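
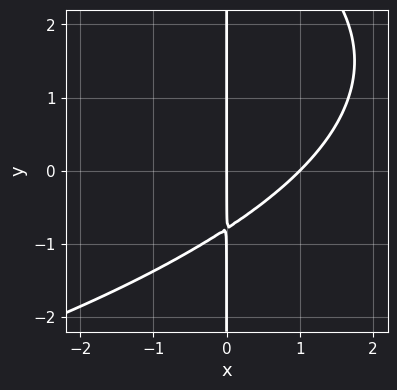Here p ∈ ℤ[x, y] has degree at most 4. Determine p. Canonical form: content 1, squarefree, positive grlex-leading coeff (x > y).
1. Degree: a generic line meets the curve in up to 3 points, so deg p = 3.
2. Against the integer gridlines: among the integer gridlines, it crosses the x-axis at x ∈ {0, 1}; every point of the y-axis in the box is on the curve.
3. The integer polynomial consistent with all of this is the stated p.

x*y^2 + 3*x^2 - 3*x*y - 3*x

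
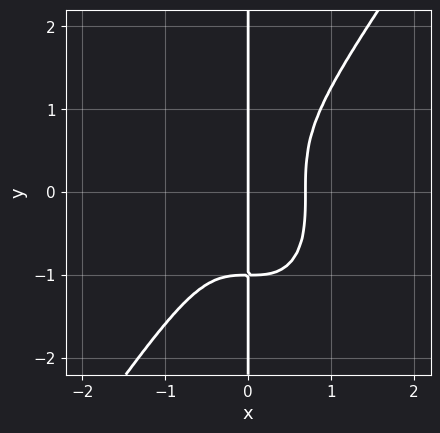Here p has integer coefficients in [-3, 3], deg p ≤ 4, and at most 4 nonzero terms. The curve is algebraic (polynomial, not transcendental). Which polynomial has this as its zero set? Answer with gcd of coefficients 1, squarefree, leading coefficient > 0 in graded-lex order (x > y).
Degree: a generic line meets the curve in up to 4 points, so deg p = 4.
Against the integer gridlines: the visible y-axis segment lies entirely on the curve; one x-axis crossing is at x = 0.
Putting this together gives p.

3*x^4 - x*y^3 - x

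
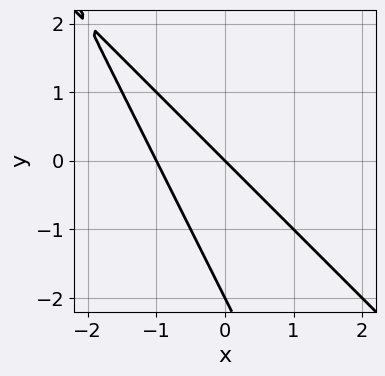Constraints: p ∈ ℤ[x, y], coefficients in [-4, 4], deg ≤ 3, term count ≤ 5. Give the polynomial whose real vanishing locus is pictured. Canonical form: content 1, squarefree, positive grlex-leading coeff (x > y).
2*x^2 + 3*x*y + y^2 + 2*x + 2*y

First, degree: the shape is more complex than any degree-1 curve, so deg p = 2.
Then, against the integer gridlines: the y-axis gridline crossings are at y ∈ {-2, 0}; the x-axis gridline crossings are at x ∈ {-1, 0}.
Finally, the integer polynomial consistent with all of this is the stated p.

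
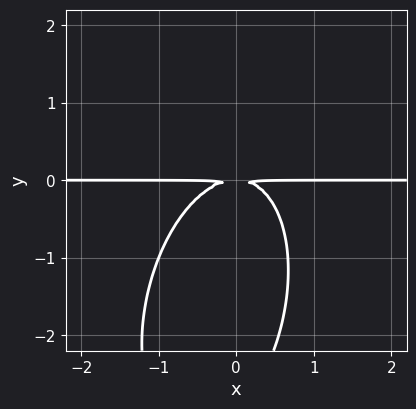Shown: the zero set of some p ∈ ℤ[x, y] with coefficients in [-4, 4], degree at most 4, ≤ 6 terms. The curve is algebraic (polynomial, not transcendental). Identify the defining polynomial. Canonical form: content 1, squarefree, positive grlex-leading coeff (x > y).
3*x^2*y - x*y^2 + y^3 + 3*y^2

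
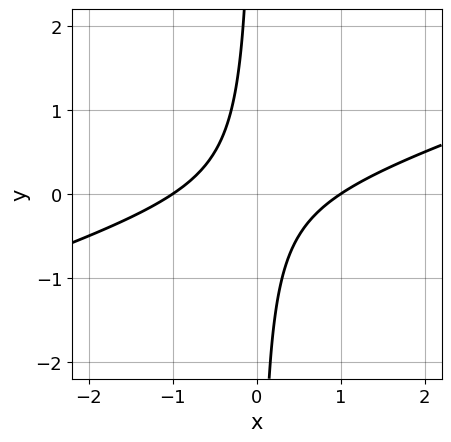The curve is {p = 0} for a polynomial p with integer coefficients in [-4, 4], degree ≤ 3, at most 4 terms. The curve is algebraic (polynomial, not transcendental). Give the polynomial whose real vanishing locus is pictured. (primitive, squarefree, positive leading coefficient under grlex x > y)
x^2 - 3*x*y - 1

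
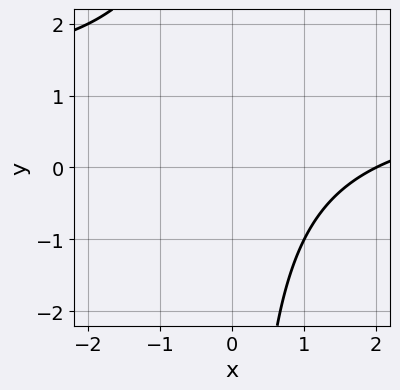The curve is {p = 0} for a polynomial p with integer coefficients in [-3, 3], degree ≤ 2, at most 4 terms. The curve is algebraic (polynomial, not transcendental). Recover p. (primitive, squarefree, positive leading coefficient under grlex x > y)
x*y - x + 2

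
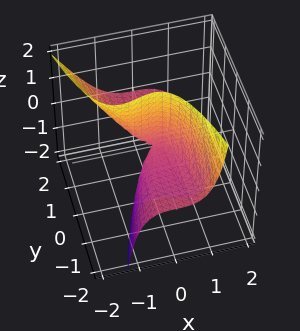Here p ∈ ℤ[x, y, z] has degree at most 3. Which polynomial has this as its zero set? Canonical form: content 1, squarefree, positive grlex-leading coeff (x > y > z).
The degree is 3 — the shape is more complex than any degree-2 surface.
Observable constraints: the visible y-axis segment lies entirely on the surface; every point of the z-axis in the box is on the surface.
Matching integer coefficients to the picture gives p.

3*x^3 + 2*x^2*z + 3*y*z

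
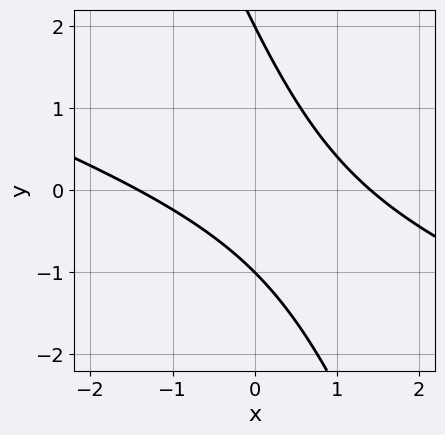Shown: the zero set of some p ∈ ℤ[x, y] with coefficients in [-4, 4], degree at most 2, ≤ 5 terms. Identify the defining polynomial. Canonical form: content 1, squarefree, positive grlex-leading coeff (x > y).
x^2 + 3*x*y + y^2 - y - 2

The degree is 2 — no degree-1 curve has this shape.
Checking where it meets the axes: among the integer gridlines, it crosses the y-axis at y ∈ {-1, 2}.
Assembling these constraints gives the stated polynomial.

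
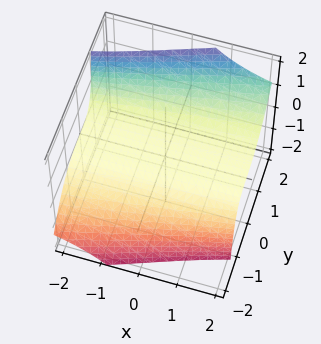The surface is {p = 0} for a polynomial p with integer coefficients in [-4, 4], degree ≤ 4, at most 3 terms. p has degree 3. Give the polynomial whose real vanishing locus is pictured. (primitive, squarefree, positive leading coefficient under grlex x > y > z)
deg p = 3. A generic line meets the surface in up to 3 points.
From the visible intercepts: every point of the x-axis in the box is on the surface; one y-axis crossing is at y = 0.
Matching integer coefficients to the picture gives p.

x*y*z - y^3 + 3*z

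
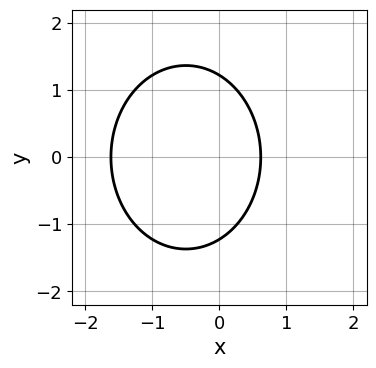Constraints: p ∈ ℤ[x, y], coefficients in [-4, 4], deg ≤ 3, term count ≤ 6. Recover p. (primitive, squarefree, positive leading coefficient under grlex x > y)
3*x^2 + 2*y^2 + 3*x - 3

(a) Degree: no degree-1 curve has this shape, so deg p = 2.
(b) Symmetries: it's symmetric under y → −y, forcing even powers of y.
(c) Together with the visible shape, these determine p as stated.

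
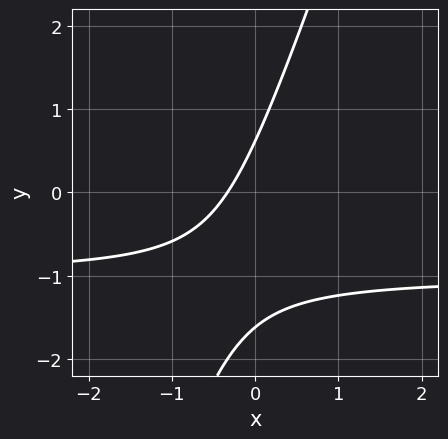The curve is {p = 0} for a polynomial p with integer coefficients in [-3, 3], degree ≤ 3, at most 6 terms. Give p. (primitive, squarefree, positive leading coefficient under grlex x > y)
3*x*y - y^2 + 3*x - y + 1

(a) deg p = 2.
(b) Putting this together gives p.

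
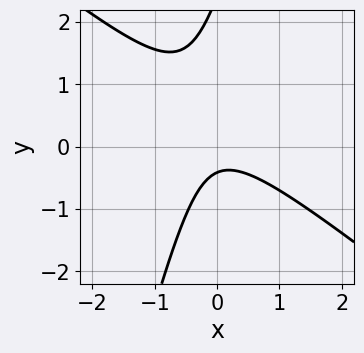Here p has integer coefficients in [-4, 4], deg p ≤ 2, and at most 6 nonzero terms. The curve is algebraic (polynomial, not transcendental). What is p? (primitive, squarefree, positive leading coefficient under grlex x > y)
(a) deg p = 2. No degree-1 curve has this shape.
(b) From the axis intercepts and sections: no x-intercept at any integer in the box.
(c) These observations pin down the coefficients.

3*x^2 + 3*x*y - y^2 + 2*y + 1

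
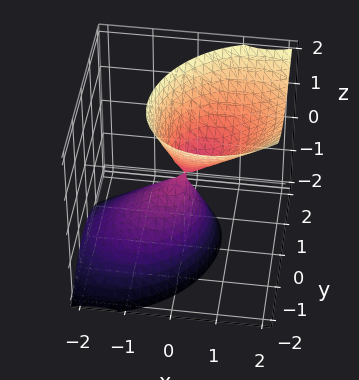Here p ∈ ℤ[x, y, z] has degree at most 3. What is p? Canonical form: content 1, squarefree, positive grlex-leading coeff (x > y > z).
2*x^2 - x*y - 2*x*z + 2*y^2 - z^2

1. deg p = 2. A generic line meets the surface in up to 2 points.
2. From the axis intercepts and sections: it meets the y-axis at y = 0 (among the integer gridlines); one x-axis crossing is at x = 0; it crosses the z-axis at the gridline z = 0.
3. Matching integer coefficients to the picture gives p.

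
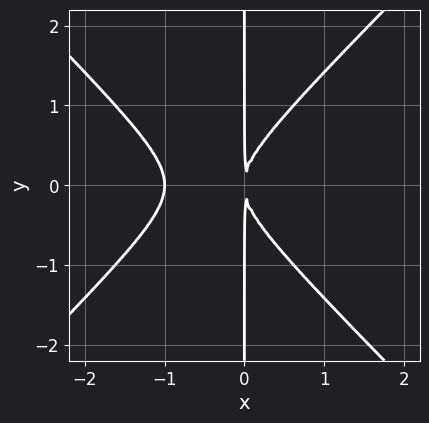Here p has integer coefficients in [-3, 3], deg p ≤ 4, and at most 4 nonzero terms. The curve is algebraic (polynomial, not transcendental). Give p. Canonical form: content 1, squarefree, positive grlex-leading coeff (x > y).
Degree: no degree-2 curve has this shape, so deg p = 3.
Symmetries: the y ↦ −y reflection is a symmetry, so y appears only in even powers.
From the axis intercepts and sections: every point of the y-axis in the box is on the curve; one x-axis crossing is at x = -1.
These observations pin down the coefficients.

x^3 - x*y^2 + x^2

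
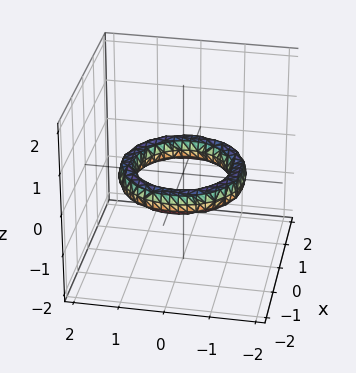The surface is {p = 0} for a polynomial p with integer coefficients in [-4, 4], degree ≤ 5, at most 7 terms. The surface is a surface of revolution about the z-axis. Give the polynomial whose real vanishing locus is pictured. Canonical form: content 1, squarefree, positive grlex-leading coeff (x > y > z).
x^4 + 2*x^2*y^2 + y^4 - 3*x^2 - 3*y^2 + 3*z^2 + 2

deg p = 4. The shape is more complex than any degree-3 surface.
Symmetries: rotational symmetry about the z-axis ⇒ p depends on x, y only through x² + y².
Against the integer gridlines: a circular section at z = 0 has radius exactly 1; the x-axis gridline crossings are at x ∈ {-1, 1}.
Together with the visible shape, these determine p as stated. Check: (0, -1, 0) on the y-axis lies on the surface, and p(0, -1, 0) = 0. ✓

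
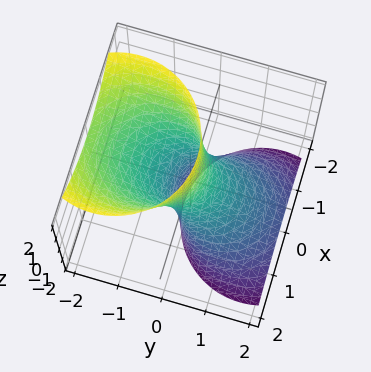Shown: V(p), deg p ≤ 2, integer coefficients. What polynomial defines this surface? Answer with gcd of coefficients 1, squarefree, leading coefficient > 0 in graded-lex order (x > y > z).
1. The degree is 2 — the shape is more complex than any degree-1 surface.
2. Against the integer gridlines: the surface avoids every integer z-axis point in the box.
3. Together with the visible shape, these determine p as stated.

2*x^2 + 2*y^2 + 3*y*z - 1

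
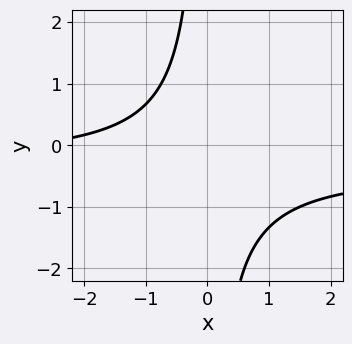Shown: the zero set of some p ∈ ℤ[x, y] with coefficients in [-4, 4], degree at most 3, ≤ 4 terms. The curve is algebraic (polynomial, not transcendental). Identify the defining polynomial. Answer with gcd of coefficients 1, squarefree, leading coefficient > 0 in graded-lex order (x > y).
3*x*y + x + 3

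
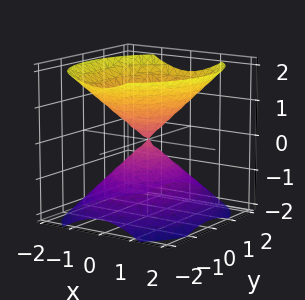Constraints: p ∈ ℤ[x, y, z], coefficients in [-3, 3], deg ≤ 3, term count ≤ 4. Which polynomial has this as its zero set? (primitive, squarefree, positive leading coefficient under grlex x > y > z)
3*x^2 + 2*y^2 - 3*z^2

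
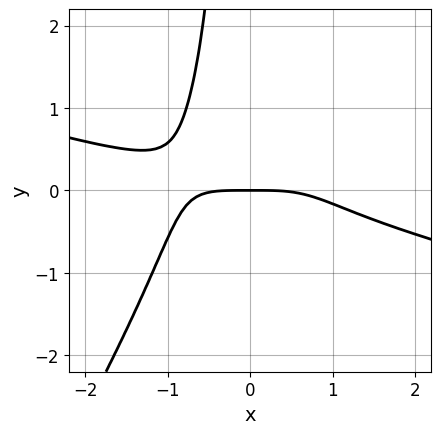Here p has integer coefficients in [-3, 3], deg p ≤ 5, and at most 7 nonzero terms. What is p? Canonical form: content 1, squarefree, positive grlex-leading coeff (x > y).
x^4 + 3*x^3*y - 2*x^2*y^2 + x*y^2 + 3*y

1. The degree is 4 — the shape is more complex than any degree-3 curve.
2. Checking where it meets the axes: it meets the y-axis at y = 0 (among the integer gridlines); it meets the x-axis at x = 0 (among the integer gridlines).
3. These observations pin down the coefficients.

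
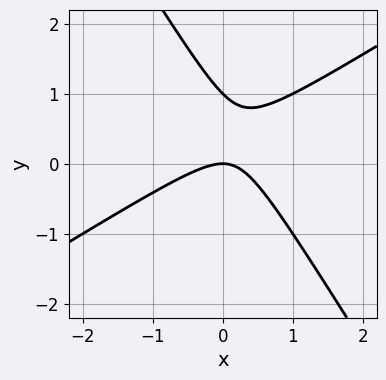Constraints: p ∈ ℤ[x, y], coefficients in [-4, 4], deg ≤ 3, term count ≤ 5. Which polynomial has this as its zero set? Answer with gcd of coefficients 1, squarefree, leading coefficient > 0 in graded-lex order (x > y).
x^2 - x*y - y^2 + y

(a) Degree: the shape is more complex than any degree-1 curve, so deg p = 2.
(b) From the visible intercepts: it crosses the x-axis at the gridline x = 0; the y-axis gridline crossings are at y ∈ {0, 1}.
(c) Matching integer coefficients to the picture gives p.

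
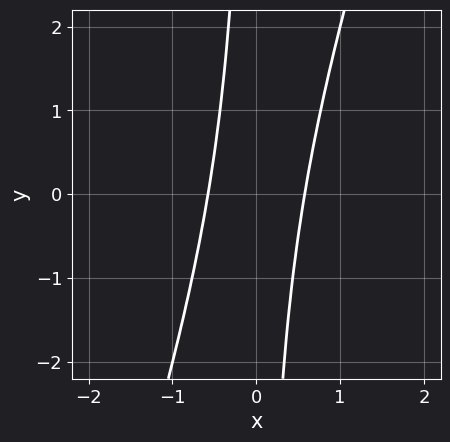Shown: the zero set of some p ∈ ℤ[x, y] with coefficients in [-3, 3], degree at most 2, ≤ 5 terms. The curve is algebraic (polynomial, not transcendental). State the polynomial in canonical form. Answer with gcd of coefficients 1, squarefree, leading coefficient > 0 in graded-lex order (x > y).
3*x^2 - x*y - 1

First, deg p = 2.
Next, from the axis intercepts and sections: it misses every integer gridline on the y-axis.
Finally, the integer polynomial consistent with all of this is the stated p.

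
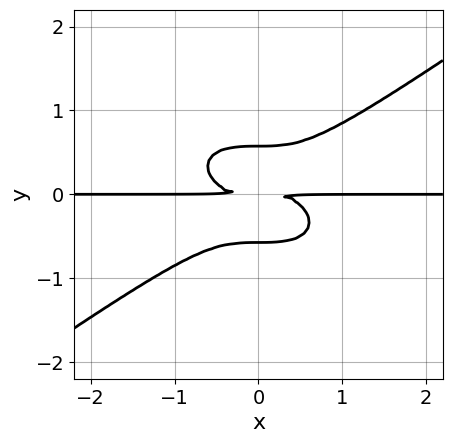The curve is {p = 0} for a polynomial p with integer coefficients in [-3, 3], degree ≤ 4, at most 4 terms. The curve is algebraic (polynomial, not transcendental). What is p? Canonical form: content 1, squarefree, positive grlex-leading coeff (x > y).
x^3*y - 3*y^4 + y^2

First, the degree is 4 — the shape is more complex than any degree-3 curve.
Then, checking where it meets the axes: every point of the x-axis in the box is on the curve.
Finally, together with the visible shape, these determine p as stated.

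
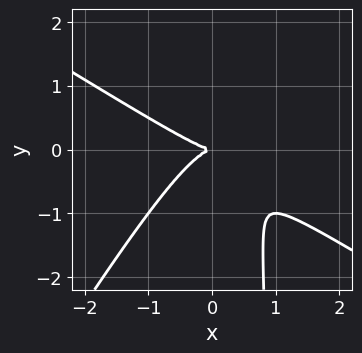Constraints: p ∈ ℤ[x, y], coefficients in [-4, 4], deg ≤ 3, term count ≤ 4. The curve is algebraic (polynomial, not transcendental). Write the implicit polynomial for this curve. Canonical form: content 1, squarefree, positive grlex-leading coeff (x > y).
First, the degree is 3 — the shape is more complex than any degree-2 curve.
Then, observable constraints: it crosses the x-axis at the gridline x = 0; it meets the y-axis at y = 0 (among the integer gridlines).
Finally, these observations pin down the coefficients.

x^3 + x^2*y - x*y^2 + y^2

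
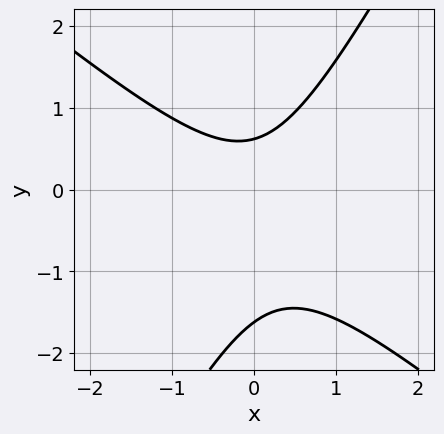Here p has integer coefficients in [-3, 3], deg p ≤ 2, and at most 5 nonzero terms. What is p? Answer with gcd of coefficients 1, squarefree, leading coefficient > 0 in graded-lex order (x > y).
(a) The degree is 2 — no degree-1 curve has this shape.
(b) Against the integer gridlines: it misses every integer gridline on the x-axis.
(c) The integer polynomial consistent with all of this is the stated p.

3*x^2 + 2*x*y - 2*y^2 - 2*y + 2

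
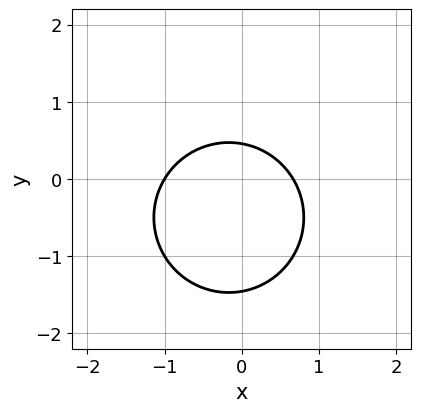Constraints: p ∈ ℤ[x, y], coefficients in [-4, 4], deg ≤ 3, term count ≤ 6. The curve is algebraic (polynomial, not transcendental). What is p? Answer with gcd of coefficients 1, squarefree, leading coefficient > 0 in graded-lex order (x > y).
Degree: no degree-1 curve has this shape, so deg p = 2.
From the visible intercepts: one x-axis crossing is at x = -1.
Fitting integer coefficients to these (and the overall shape) gives p.

3*x^2 + 3*y^2 + x + 3*y - 2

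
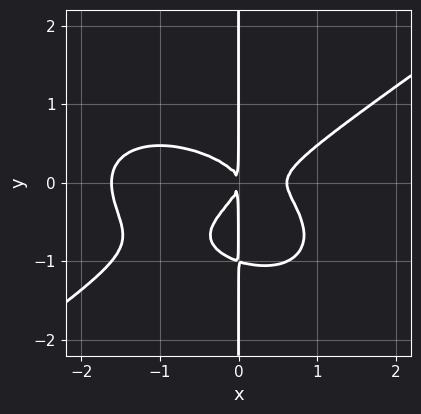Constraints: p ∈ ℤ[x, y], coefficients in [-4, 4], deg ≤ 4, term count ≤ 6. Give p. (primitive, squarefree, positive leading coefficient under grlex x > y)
x^4 - 3*x*y^3 + x^3 - 3*x*y^2 - x^2

(a) Degree: the shape is more complex than any degree-3 curve, so deg p = 4.
(b) From the visible intercepts: the visible y-axis segment lies entirely on the curve.
(c) Fitting integer coefficients to these (and the overall shape) gives p.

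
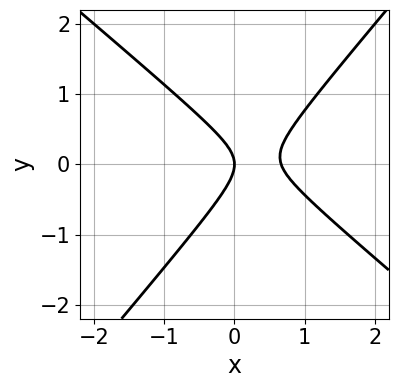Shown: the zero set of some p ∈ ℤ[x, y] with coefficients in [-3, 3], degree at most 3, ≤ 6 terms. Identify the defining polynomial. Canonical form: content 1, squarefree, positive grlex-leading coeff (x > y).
1. The degree is 2 — no degree-1 curve has this shape.
2. Observable constraints: one y-axis crossing is at y = 0; it crosses the x-axis at the gridline x = 0.
3. Putting this together gives p.

3*x^2 + x*y - 3*y^2 - 2*x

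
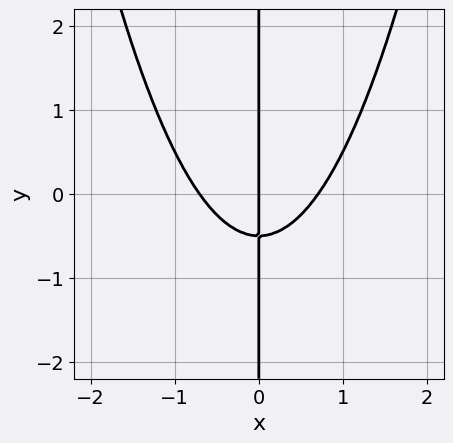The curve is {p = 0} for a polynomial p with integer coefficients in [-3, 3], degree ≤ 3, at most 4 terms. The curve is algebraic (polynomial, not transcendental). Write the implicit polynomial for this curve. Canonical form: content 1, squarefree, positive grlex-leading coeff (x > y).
The degree is 3 — no degree-2 curve has this shape.
Observable constraints: every point of the y-axis in the box is on the curve; it meets the x-axis at x = 0 (among the integer gridlines).
These observations pin down the coefficients.

2*x^3 - 2*x*y - x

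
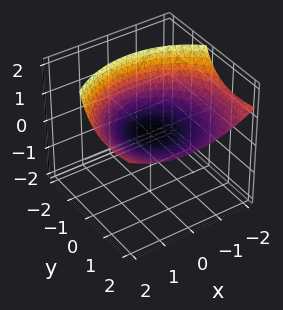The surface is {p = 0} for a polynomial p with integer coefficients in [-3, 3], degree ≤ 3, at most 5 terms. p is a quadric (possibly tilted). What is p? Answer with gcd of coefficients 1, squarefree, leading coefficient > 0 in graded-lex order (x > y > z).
(a) Degree: a generic line meets the surface in up to 2 points, so deg p = 2.
(b) Against the integer gridlines: it meets the z-axis at z = 0 (among the integer gridlines); one x-axis crossing is at x = 0.
(c) Together with the visible shape, these determine p as stated.

x^2 + y^2 - 2*y*z - 3*z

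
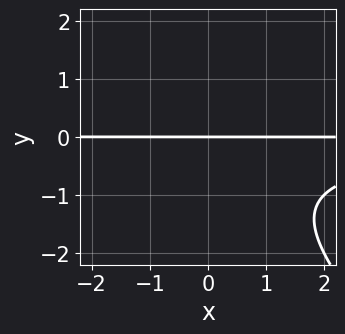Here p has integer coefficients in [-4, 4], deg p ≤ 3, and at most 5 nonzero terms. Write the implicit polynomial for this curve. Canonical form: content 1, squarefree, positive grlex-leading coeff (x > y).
x*y^2 + y^3 + y^2 + 2*y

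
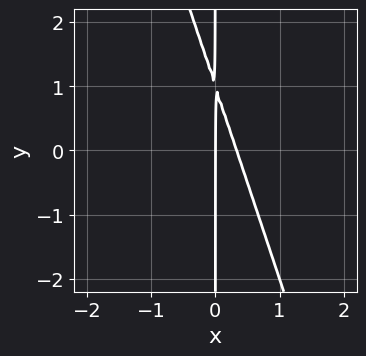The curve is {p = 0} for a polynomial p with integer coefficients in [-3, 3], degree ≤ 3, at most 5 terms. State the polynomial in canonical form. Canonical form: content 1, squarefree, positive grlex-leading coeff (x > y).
3*x^2 + x*y - x

The degree is 2 — the shape is more complex than any degree-1 curve.
Reading off the gridlines: one x-axis crossing is at x = 0; every point of the y-axis in the box is on the curve.
Putting this together gives p.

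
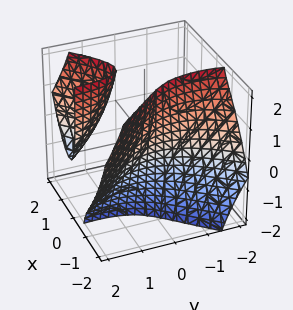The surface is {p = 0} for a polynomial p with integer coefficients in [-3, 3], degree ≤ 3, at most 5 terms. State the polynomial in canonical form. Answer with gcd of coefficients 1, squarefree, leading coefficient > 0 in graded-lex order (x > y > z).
(a) I count 3 distinct pieces. Treating them together as one polynomial.
(b) deg p = 3. A generic line meets the surface in up to 3 points.
(c) Checking where it meets the axes: no z-intercept at any integer in the box; the surface avoids every integer y-axis point in the box.
(d) The integer polynomial consistent with all of this is the stated p.

3*x^3 - 2*x*y^2 - 3*x*y*z + 2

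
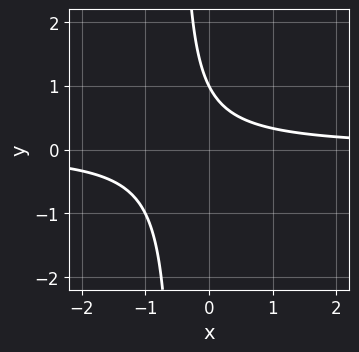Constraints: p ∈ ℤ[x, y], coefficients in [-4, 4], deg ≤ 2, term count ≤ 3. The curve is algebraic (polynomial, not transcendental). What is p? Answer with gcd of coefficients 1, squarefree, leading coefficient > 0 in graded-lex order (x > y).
2*x*y + y - 1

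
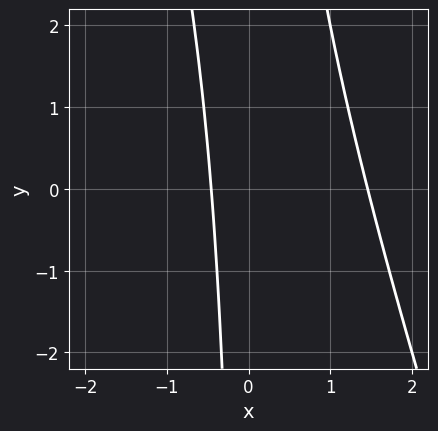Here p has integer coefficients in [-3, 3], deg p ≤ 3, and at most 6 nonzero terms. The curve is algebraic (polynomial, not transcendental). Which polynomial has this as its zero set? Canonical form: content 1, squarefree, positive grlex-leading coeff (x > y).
First, the degree is 2 — no degree-1 curve has this shape.
Then, against the integer gridlines: the curve avoids every integer y-axis point in the box.
Finally, the integer polynomial consistent with all of this is the stated p.

3*x^2 + x*y - 3*x - 2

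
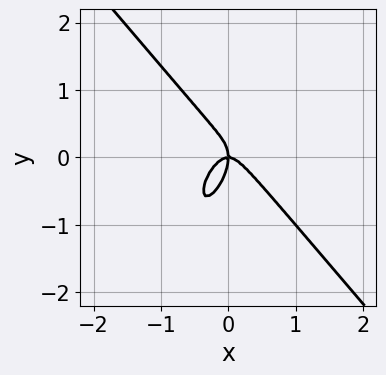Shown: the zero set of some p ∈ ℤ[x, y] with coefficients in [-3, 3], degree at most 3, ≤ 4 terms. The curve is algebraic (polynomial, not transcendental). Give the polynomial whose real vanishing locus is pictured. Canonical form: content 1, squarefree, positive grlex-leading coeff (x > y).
3*x^3 - x*y^2 + y^3 + x*y

(a) Degree: the shape is more complex than any degree-2 curve, so deg p = 3.
(b) From the axis intercepts and sections: it crosses the y-axis at the gridline y = 0; one x-axis crossing is at x = 0.
(c) Putting this together gives p.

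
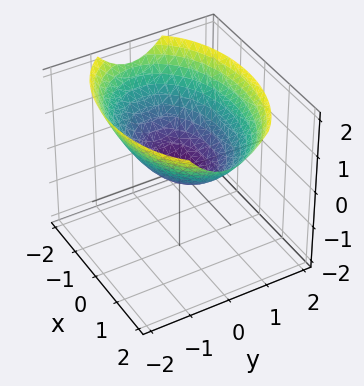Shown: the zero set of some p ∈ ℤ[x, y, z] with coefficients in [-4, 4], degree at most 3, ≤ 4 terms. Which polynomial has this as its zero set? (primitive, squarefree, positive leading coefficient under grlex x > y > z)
x^2 + 2*y^2 - 3*z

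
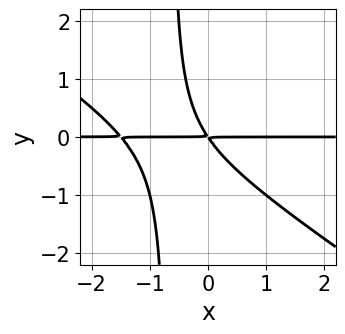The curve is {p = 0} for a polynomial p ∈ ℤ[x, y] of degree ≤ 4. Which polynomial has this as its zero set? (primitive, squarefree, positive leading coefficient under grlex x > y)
2*x^2*y + 3*x*y^2 + 3*x*y + 2*y^2

The degree is 3 — a generic line meets the curve in up to 3 points.
Reading off the gridlines: every point of the x-axis in the box is on the curve.
Solving for integer coefficients yields p as stated.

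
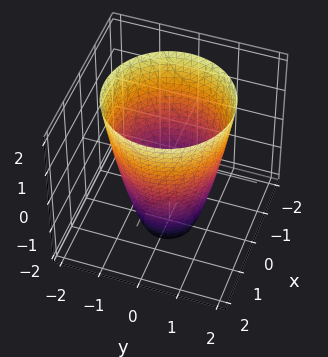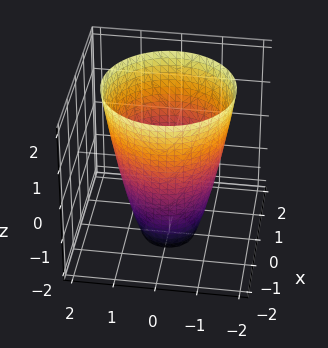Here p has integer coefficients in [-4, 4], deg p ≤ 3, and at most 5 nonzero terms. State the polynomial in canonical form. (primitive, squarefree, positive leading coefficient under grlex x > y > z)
2*x^2 + 2*y^2 - z - 3

The degree is 2 — a generic line meets the surface in up to 2 points.
Symmetries: every cross-section ⟂ z is a circle, so x, y appear only via x² + y².
Reading off the gridlines: the surface avoids every integer z-axis point in the box; a circular section at z = 2 has radius between 1 and 2.
The integer polynomial consistent with all of this is the stated p.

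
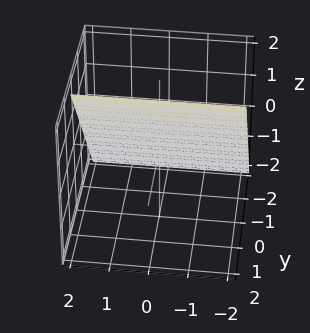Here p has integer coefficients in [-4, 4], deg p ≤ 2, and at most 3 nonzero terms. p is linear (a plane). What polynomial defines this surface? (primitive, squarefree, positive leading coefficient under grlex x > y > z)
1. Degree: every cross-section is a straight line — this is a plane, so deg p = 1.
2. Against the integer gridlines: it misses every integer gridline on the x-axis; one z-axis crossing is at z = 1.
3. These observations pin down the coefficients.

3*y - 2*z + 2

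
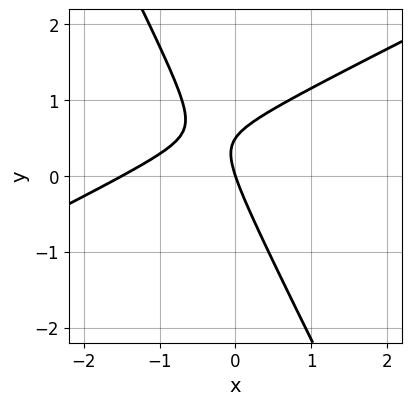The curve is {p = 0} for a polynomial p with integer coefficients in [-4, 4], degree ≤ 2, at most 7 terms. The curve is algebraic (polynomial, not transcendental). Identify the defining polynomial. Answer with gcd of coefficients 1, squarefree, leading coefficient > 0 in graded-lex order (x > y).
2*x^2 - 3*x*y - 2*y^2 + 3*x + y

deg p = 2. No degree-1 curve has this shape.
Checking where it meets the axes: one y-axis crossing is at y = 0; one x-axis crossing is at x = 0.
Solving for integer coefficients yields p as stated.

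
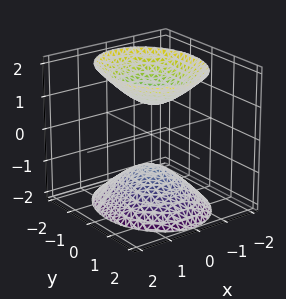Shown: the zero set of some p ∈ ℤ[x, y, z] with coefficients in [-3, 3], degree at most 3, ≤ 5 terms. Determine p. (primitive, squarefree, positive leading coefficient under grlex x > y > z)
The picture has 2 separate pieces. They look like related sheets of one shape, so recover p as a whole.
The degree is 2 — two sheets facing apart; a quadric.
Symmetries: mirror symmetry x ↦ −x ⇒ only even powers of x; the z ↦ −z reflection is a symmetry, so z appears only in even powers; the y ↦ −y reflection is a symmetry, so y appears only in even powers.
From the visible intercepts: among the integer gridlines, it crosses the z-axis at z ∈ {-1, 1}; it misses every integer gridline on the x-axis; it misses every integer gridline on the y-axis.
Solving for integer coefficients yields p as stated.

3*x^2 + 2*y^2 - 2*z^2 + 2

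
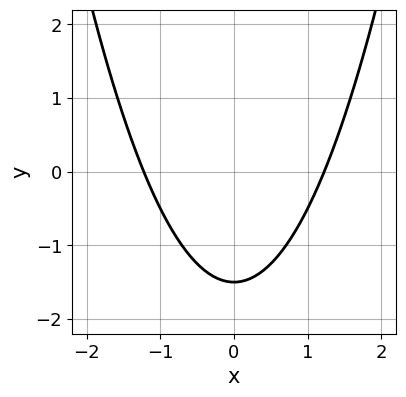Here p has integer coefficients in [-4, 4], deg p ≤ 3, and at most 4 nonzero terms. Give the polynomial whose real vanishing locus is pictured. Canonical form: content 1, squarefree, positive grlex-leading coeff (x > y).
2*x^2 - 2*y - 3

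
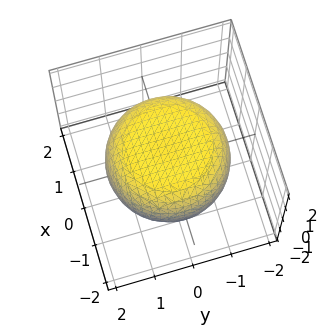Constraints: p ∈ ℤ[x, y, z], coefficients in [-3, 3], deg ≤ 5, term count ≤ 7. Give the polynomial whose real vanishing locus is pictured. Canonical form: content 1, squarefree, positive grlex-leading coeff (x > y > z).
Degree: a generic line meets the surface in up to 4 points, so deg p = 4.
Symmetries: the z-axis is an axis of rotation, so x and y enter only as x² + y².
Reading off the gridlines: the z-axis gridline crossings are at z ∈ {-1, 1}; a circular section at z = 1 has radius exactly 1.
These observations pin down the coefficients.

x^4 + 2*x^2*y^2 + y^4 - x^2 - y^2 + 3*z^2 - 3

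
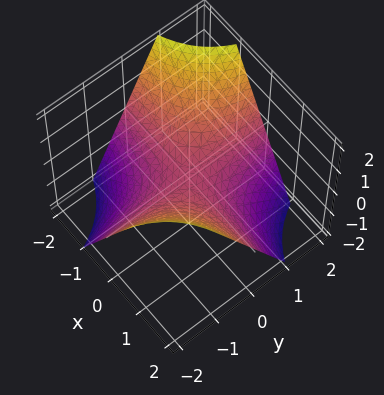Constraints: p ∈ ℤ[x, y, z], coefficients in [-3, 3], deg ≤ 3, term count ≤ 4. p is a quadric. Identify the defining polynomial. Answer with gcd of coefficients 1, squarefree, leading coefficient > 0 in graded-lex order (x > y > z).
x*y + z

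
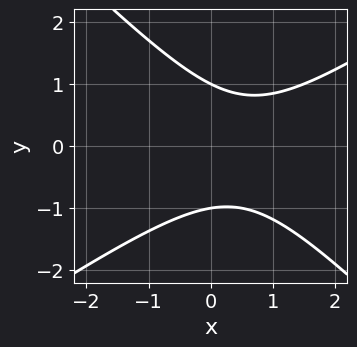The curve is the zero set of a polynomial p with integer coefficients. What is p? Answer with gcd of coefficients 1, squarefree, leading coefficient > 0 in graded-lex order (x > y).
2*x^2 - x*y - 3*y^2 - 2*x + 3

1. deg p = 2.
2. From the visible intercepts: the y-axis gridline crossings are at y ∈ {-1, 1}; the curve avoids every integer x-axis point in the box.
3. Together with the visible shape, these determine p as stated.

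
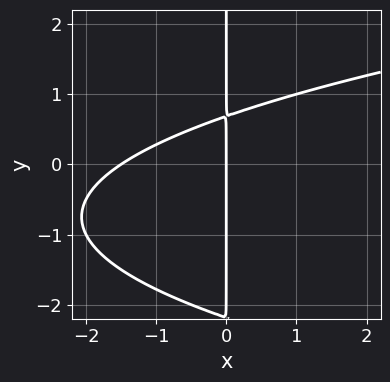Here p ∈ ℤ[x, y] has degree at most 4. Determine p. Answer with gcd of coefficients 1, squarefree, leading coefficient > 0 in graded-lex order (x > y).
2*x*y^2 - 2*x^2 + 3*x*y - 3*x

1. The degree is 3 — a generic line meets the curve in up to 3 points.
2. Observable constraints: the visible y-axis segment lies entirely on the curve; it crosses the x-axis at the gridline x = 0.
3. The integer polynomial consistent with all of this is the stated p.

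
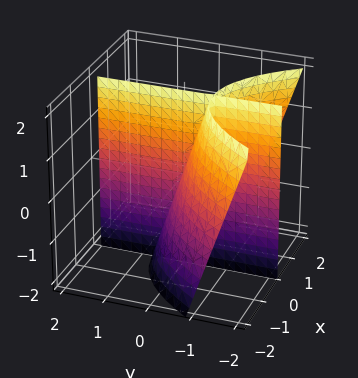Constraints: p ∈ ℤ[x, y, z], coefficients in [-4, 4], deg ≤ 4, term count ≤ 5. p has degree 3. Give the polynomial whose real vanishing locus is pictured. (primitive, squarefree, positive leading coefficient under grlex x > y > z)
I count 2 distinct pieces. They look like related sheets of one shape, so recover p as a whole.
Degree: the shape is more complex than any degree-2 surface, so deg p = 3.
From the visible intercepts: every point of the y-axis in the box is on the surface; the visible z-axis segment lies entirely on the surface; it crosses the x-axis at the gridline x = 0.
Solving for integer coefficients yields p as stated.

x^3 + 3*x*y + x*z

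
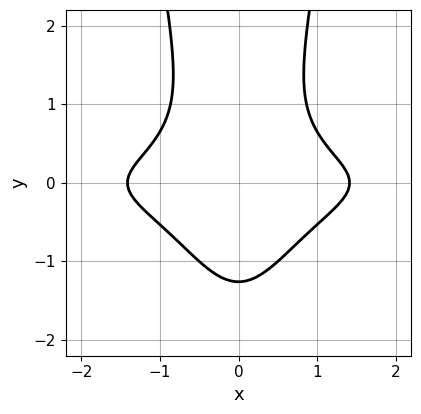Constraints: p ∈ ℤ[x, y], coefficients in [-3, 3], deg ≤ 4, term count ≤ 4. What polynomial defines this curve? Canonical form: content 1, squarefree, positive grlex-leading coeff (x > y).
(a) deg p = 4.
(b) Symmetries: it's symmetric under x → −x, forcing even powers of x.
(c) Fitting integer coefficients to these (and the overall shape) gives p.

3*x^2*y^2 - y^3 + x^2 - 2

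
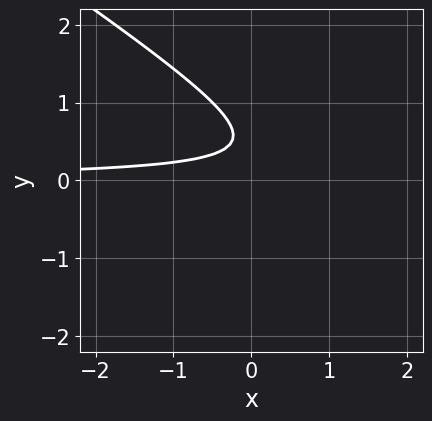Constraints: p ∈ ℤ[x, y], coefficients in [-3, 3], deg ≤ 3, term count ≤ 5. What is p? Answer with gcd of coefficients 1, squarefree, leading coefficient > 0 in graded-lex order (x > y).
2*x*y + 3*y^2 - 3*y + 1

1. Degree: no degree-1 curve has this shape, so deg p = 2.
2. Checking where it meets the axes: it misses every integer gridline on the y-axis; the curve avoids every integer x-axis point in the box.
3. Solving for integer coefficients yields p as stated.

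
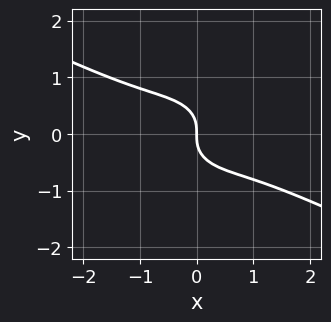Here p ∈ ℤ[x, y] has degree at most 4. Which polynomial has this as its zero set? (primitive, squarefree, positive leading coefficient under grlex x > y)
x^3 + 2*x^2*y + x*y^2 + 2*y^3 + x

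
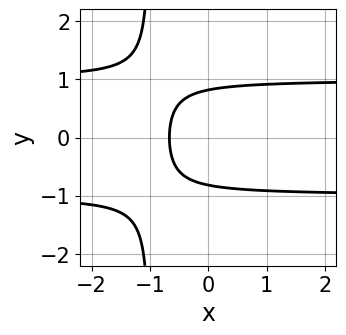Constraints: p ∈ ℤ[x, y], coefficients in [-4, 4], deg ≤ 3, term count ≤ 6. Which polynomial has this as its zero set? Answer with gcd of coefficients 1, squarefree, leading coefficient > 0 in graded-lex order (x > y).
First, degree: a generic line meets the curve in up to 3 points, so deg p = 3.
Then, symmetries: the y ↦ −y reflection is a symmetry, so y appears only in even powers.
Finally, putting this together gives p.

3*x*y^2 + 3*y^2 - 3*x - 2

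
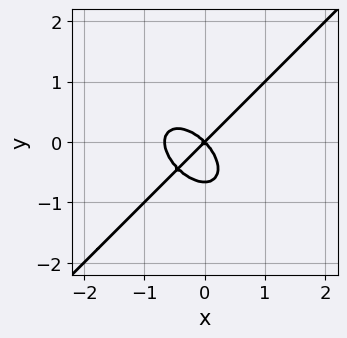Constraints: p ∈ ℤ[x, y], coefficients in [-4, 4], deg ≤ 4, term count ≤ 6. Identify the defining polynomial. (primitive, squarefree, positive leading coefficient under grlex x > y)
3*x^3 - 3*y^3 + 2*x^2 - 2*y^2

First, deg p = 3. No degree-2 curve has this shape.
Then, checking where it meets the axes: it crosses the x-axis at the gridline x = 0; it crosses the y-axis at the gridline y = 0.
Finally, matching integer coefficients to the picture gives p.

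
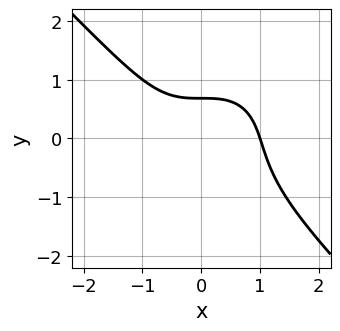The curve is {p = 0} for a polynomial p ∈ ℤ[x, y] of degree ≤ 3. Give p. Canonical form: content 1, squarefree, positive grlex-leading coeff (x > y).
x^3 + y^3 + y - 1

1. The degree is 3 — no degree-2 curve has this shape.
2. Reading off the gridlines: one x-axis crossing is at x = 1.
3. Fitting integer coefficients to these (and the overall shape) gives p.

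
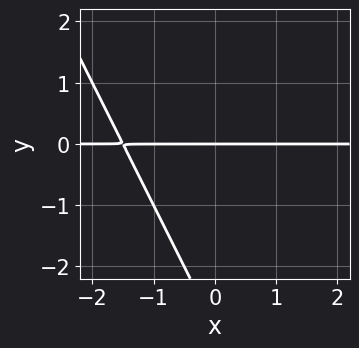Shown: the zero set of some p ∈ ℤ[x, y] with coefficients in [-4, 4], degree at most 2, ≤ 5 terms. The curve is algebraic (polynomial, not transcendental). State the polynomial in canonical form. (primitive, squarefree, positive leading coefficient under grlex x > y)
(a) deg p = 2. A generic line meets the curve in up to 2 points.
(b) From the axis intercepts and sections: every point of the x-axis in the box is on the curve; it crosses the y-axis at the gridline y = 0.
(c) Together with the visible shape, these determine p as stated.

2*x*y + y^2 + 3*y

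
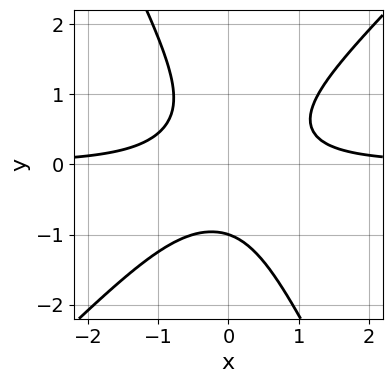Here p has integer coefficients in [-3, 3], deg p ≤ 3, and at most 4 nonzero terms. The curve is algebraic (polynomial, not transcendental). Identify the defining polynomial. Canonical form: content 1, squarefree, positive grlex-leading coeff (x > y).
2*x^2*y - x*y^2 - y^3 - 1

First, deg p = 3.
Next, checking where it meets the axes: the curve avoids every integer x-axis point in the box; it meets the y-axis at y = -1 (among the integer gridlines).
Finally, matching integer coefficients to the picture gives p.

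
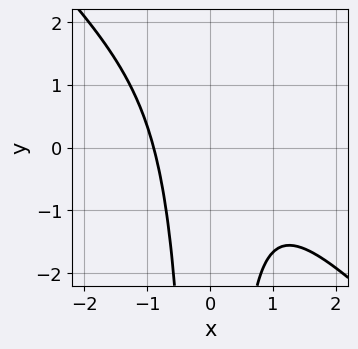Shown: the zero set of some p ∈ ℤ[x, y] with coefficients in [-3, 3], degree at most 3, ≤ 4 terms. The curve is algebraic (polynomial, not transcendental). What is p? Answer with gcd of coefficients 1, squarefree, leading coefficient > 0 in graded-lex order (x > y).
3*x^3 + 3*x^2*y - x^2 + 3

(a) deg p = 3. A generic line meets the curve in up to 3 points.
(b) Observable constraints: it misses every integer gridline on the y-axis.
(c) These observations pin down the coefficients.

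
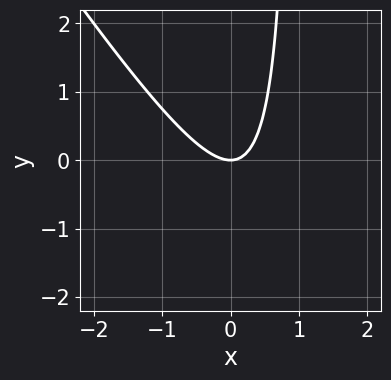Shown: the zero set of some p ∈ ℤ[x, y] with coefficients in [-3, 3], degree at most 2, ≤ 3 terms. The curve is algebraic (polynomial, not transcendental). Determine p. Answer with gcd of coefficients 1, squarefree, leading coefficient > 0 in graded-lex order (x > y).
1. The degree is 2 — no degree-1 curve has this shape.
2. From the visible intercepts: one y-axis crossing is at y = 0; one x-axis crossing is at x = 0.
3. Matching integer coefficients to the picture gives p.

3*x^2 + 2*x*y - 2*y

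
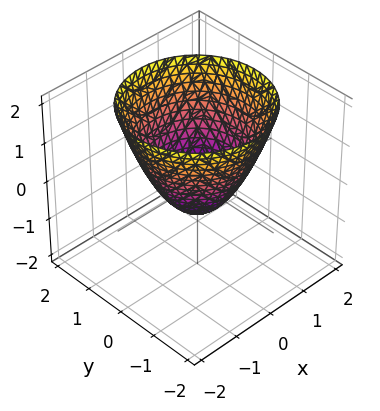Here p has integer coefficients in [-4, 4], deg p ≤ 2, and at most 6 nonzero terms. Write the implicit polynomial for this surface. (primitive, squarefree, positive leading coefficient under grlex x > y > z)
3*x^2 + 3*y^2 - 3*z - 2

Degree: a generic line meets the surface in up to 2 points, so deg p = 2.
Symmetries: rotational symmetry about the z-axis ⇒ p depends on x, y only through x² + y².
Observable constraints: a circular section at z = 0 has radius between 0 and 1.
The integer polynomial consistent with all of this is the stated p.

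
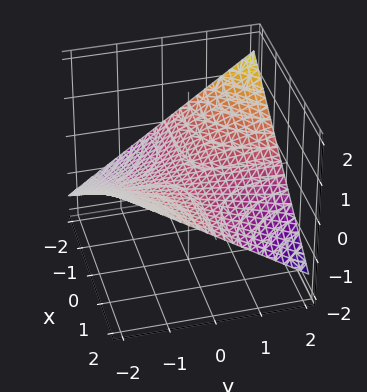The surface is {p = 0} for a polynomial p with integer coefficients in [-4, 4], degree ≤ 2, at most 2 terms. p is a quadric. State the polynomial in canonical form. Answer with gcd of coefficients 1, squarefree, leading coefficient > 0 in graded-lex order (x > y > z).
x*y + 3*z

First, deg p = 2.
Then, reading off the gridlines: the visible y-axis segment lies entirely on the surface; it meets the z-axis at z = 0 (among the integer gridlines).
Finally, assembling these constraints gives the stated polynomial.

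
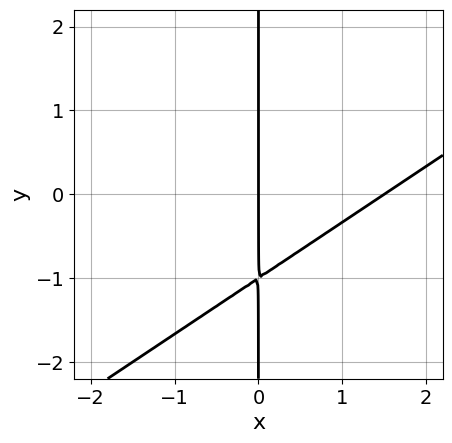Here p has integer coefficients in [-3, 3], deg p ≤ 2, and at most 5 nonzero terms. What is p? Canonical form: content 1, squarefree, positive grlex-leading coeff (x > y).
1. Degree: the shape is more complex than any degree-1 curve, so deg p = 2.
2. Checking where it meets the axes: the visible y-axis segment lies entirely on the curve; one x-axis crossing is at x = 0.
3. Together with the visible shape, these determine p as stated.

2*x^2 - 3*x*y - 3*x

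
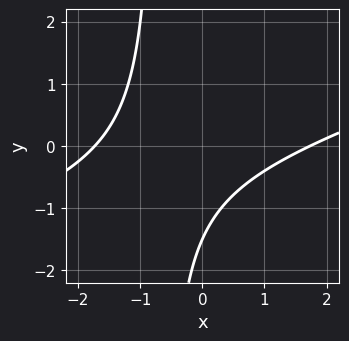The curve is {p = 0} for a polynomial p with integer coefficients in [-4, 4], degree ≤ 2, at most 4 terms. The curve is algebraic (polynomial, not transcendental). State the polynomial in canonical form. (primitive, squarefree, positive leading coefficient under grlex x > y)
x^2 - 3*x*y - 2*y - 3

1. Degree: no degree-1 curve has this shape, so deg p = 2.
2. The integer polynomial consistent with all of this is the stated p.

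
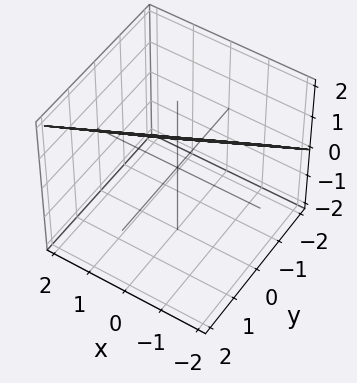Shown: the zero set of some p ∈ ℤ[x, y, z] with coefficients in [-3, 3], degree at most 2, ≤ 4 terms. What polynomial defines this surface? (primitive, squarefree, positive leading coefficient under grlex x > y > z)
First, the degree is 1 — the surface is flat (a plane).
Then, from the visible intercepts: it crosses the z-axis at the gridline z = 1; it meets the x-axis at x = 2 (among the integer gridlines); it crosses the y-axis at the gridline y = -1.
Finally, putting this together gives p.

x - 2*y + 2*z - 2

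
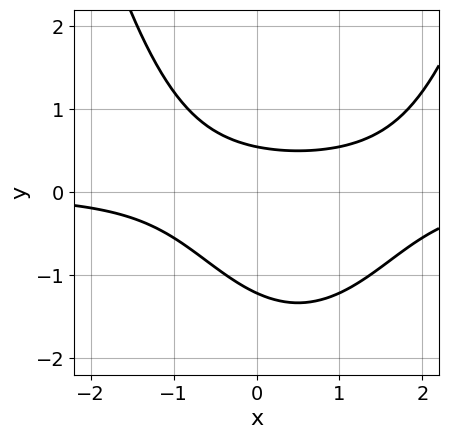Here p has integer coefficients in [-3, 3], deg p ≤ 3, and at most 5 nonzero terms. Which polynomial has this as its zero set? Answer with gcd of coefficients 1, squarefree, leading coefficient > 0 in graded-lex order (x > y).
First, deg p = 3.
Next, reading off the gridlines: no x-intercept at any integer in the box.
Finally, assembling these constraints gives the stated polynomial.

2*x^2*y - 2*x*y - 3*y^2 - 2*y + 2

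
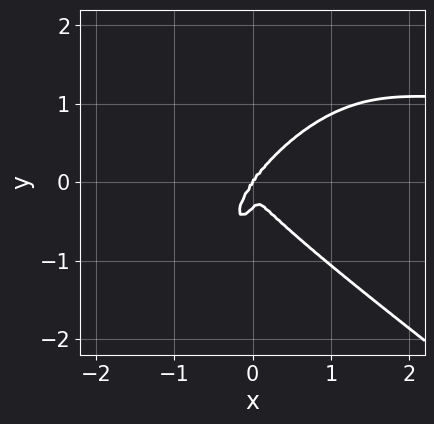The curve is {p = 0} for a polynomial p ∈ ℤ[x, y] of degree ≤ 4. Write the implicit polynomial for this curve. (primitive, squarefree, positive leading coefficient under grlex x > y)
First, the degree is 4 — a generic line meets the curve in up to 4 points.
Then, observable constraints: one y-axis crossing is at y = 0; it crosses the x-axis at the gridline x = 0.
Finally, the integer polynomial consistent with all of this is the stated p.

3*x^3*y - 3*x*y^3 + 3*y^4 - 3*x^3 + y^3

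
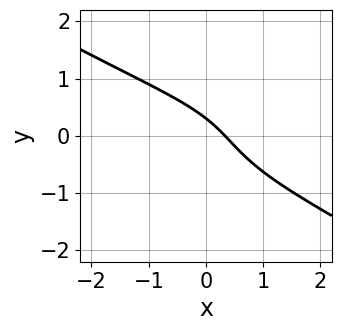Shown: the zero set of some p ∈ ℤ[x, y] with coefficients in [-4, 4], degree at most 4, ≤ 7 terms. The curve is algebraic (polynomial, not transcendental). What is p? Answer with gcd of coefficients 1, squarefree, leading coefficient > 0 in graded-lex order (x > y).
1. deg p = 3. The shape is more complex than any degree-2 curve.
2. The integer polynomial consistent with all of this is the stated p.

x^2*y - 3*y^3 - 3*x - 3*y + 1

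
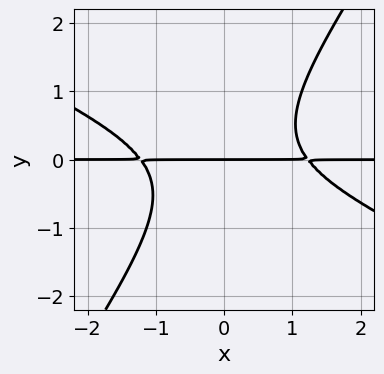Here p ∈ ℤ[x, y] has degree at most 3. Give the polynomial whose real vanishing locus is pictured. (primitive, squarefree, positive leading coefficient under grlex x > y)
(a) Degree: the shape is more complex than any degree-2 curve, so deg p = 3.
(b) From the visible intercepts: it meets the y-axis at y = 0 (among the integer gridlines); the visible x-axis segment lies entirely on the curve.
(c) Fitting integer coefficients to these (and the overall shape) gives p.

2*x^2*y + 3*x*y^2 - 3*y^3 - 3*y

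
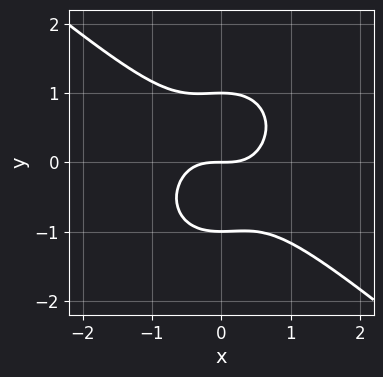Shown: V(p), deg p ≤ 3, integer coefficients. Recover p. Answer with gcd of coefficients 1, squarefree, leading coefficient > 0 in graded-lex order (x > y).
First, degree: a generic line meets the curve in up to 3 points, so deg p = 3.
Next, from the axis intercepts and sections: it meets the x-axis at x = 0 (among the integer gridlines); among the integer gridlines, it crosses the y-axis at y ∈ {-1, 0, 1}.
Finally, assembling these constraints gives the stated polynomial.

2*x^3 + x^2*y + 2*y^3 - 2*y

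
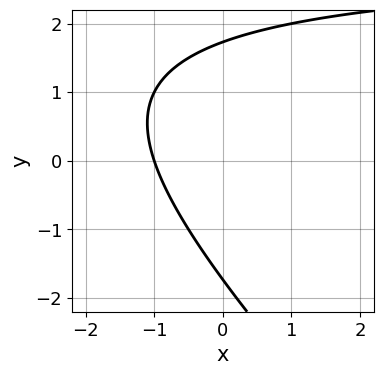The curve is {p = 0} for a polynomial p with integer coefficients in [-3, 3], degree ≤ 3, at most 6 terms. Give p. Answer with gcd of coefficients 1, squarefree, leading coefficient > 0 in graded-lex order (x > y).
First, the degree is 2 — a generic line meets the curve in up to 2 points.
Next, observable constraints: one x-axis crossing is at x = -1.
Finally, these observations pin down the coefficients.

x*y + y^2 - 3*x - 3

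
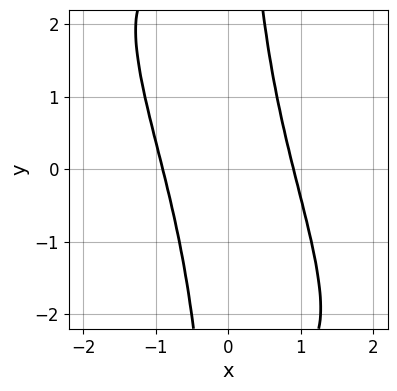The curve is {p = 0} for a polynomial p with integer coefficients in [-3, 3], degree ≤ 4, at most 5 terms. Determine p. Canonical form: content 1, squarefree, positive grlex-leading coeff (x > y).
3*x^4 + 3*x^3*y + x^2*y^2 - 2

1. deg p = 4.
2. Checking where it meets the axes: it misses every integer gridline on the y-axis.
3. Putting this together gives p.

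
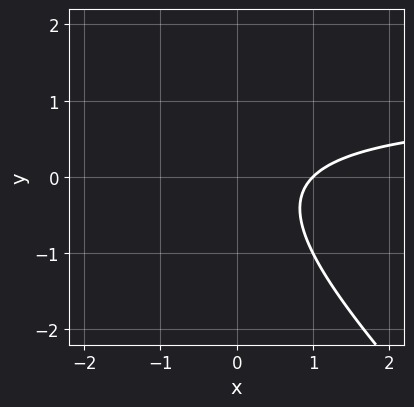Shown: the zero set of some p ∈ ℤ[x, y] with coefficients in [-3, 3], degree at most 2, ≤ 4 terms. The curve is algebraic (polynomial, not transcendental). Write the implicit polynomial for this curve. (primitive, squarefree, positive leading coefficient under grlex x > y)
(a) The degree is 2 — the shape is more complex than any degree-1 curve.
(b) Against the integer gridlines: it crosses the x-axis at the gridline x = 1; it misses every integer gridline on the y-axis.
(c) The integer polynomial consistent with all of this is the stated p.

x*y + y^2 - x + 1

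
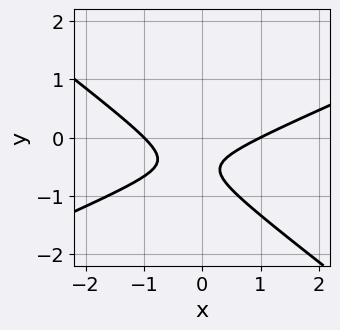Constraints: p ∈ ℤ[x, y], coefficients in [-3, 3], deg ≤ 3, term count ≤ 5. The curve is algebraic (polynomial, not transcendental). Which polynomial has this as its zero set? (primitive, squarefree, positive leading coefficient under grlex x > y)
(a) deg p = 2. The shape is more complex than any degree-1 curve.
(b) Reading off the gridlines: it misses every integer gridline on the y-axis; among the integer gridlines, it crosses the x-axis at x ∈ {-1, 1}.
(c) Together with the visible shape, these determine p as stated.

x^2 - x*y - 3*y^2 - 3*y - 1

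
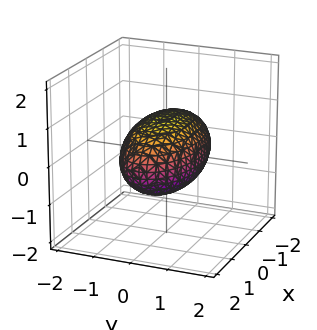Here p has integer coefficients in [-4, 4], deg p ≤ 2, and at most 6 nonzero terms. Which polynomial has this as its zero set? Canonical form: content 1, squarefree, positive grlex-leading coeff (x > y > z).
1. The degree is 2 — a closed, bounded, convex surface; a quadric.
2. Symmetries: it's symmetric under y → −y, forcing even powers of y; the x ↦ −x reflection is a symmetry, so x appears only in even powers; the z ↦ −z reflection is a symmetry, so z appears only in even powers.
3. Reading off the gridlines: among the integer gridlines, it crosses the z-axis at z ∈ {-1, 1}; the y-axis gridline crossings are at y ∈ {-1, 1}.
4. Fitting integer coefficients to these (and the overall shape) gives p.

x^2 + 3*y^2 + 3*z^2 - 3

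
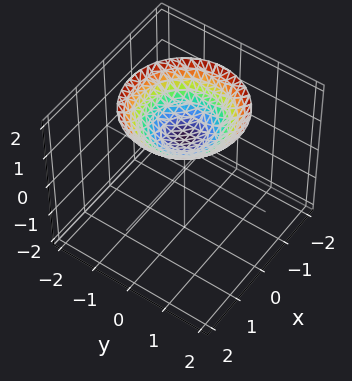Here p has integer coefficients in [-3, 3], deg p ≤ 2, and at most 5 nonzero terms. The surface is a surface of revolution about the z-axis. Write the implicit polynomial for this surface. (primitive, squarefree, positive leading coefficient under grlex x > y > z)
Degree: no degree-1 surface has this shape, so deg p = 2.
Symmetries: the z-axis is an axis of rotation, so x and y enter only as x² + y².
From the visible intercepts: it meets the z-axis at z = 1 (among the integer gridlines); the surface avoids every integer y-axis point in the box.
Fitting integer coefficients to these (and the overall shape) gives p.

x^2 + y^2 - 2*z + 2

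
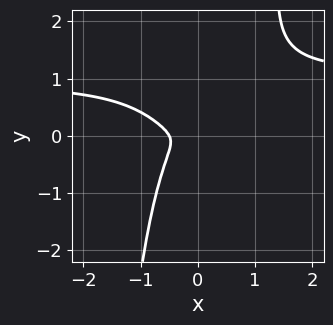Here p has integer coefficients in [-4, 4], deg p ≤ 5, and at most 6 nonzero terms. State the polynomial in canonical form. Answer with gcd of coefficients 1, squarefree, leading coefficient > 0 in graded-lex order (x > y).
The degree is 4 — a generic line meets the curve in up to 4 points.
Solving for integer coefficients yields p as stated.

2*x^3*y - 2*x^3 - x^2 - y^2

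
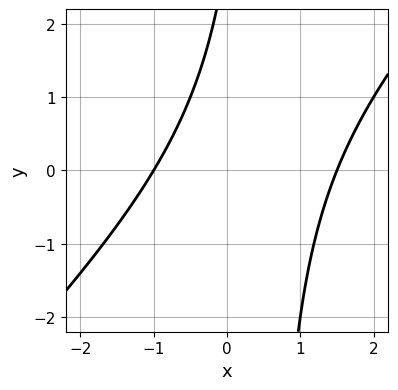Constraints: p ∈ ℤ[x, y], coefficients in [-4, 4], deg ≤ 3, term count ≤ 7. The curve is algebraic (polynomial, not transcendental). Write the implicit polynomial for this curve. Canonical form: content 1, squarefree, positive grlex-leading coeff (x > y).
1. deg p = 2. No degree-1 curve has this shape.
2. From the axis intercepts and sections: one x-axis crossing is at x = -1; it misses every integer gridline on the y-axis.
3. Fitting integer coefficients to these (and the overall shape) gives p.

2*x^2 - 2*x*y - x + y - 3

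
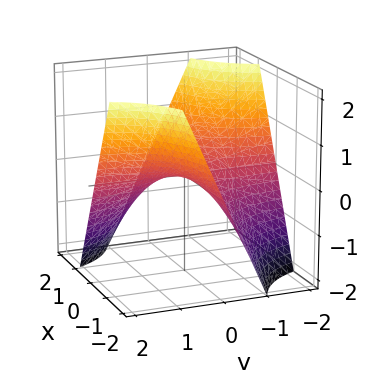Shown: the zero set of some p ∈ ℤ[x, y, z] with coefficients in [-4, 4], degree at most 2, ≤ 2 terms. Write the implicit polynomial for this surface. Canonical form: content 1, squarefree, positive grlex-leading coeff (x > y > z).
x*y + z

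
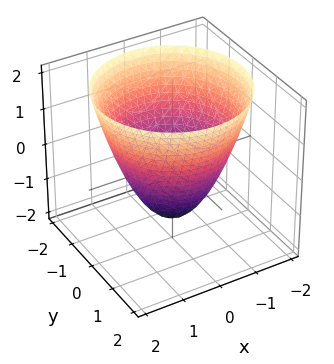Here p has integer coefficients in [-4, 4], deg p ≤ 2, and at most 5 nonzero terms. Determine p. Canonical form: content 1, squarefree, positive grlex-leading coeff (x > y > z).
(a) The degree is 2 — no degree-1 surface has this shape.
(b) By symmetry, every cross-section ⟂ z is a circle, so x, y appear only via x² + y².
(c) Observable constraints: a circular section at z = 2 has radius between 1 and 2.
(d) Fitting integer coefficients to these (and the overall shape) gives p.

2*x^2 + 2*y^2 - 2*z - 3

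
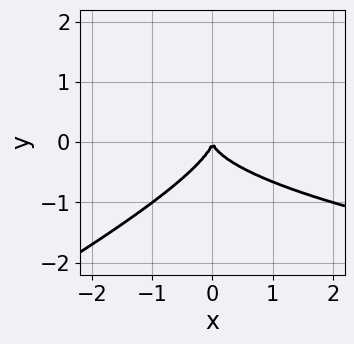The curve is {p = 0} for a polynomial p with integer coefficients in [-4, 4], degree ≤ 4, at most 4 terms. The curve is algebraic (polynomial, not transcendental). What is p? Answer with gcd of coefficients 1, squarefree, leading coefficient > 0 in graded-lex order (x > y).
x*y^2 - 2*y^3 - x^2

Degree: no degree-2 curve has this shape, so deg p = 3.
From the visible intercepts: it meets the x-axis at x = 0 (among the integer gridlines); it crosses the y-axis at the gridline y = 0.
Solving for integer coefficients yields p as stated.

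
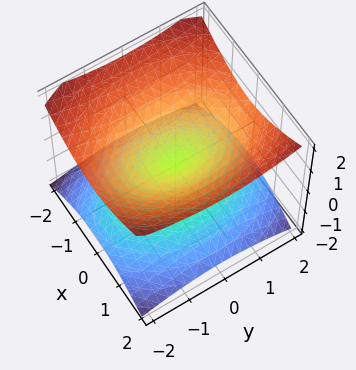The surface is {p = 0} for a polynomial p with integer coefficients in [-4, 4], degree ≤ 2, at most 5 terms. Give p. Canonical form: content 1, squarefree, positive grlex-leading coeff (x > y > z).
2*x^2 + y^2 - 3*z^2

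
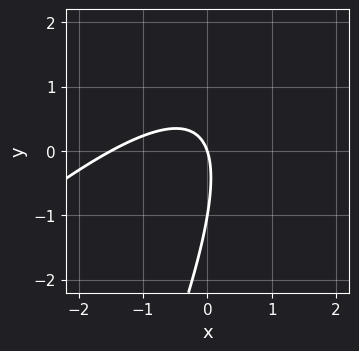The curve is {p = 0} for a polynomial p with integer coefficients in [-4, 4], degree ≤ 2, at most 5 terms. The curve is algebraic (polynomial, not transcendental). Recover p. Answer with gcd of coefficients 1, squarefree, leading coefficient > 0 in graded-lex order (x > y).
First, the degree is 2 — a generic line meets the curve in up to 2 points.
Next, from the visible intercepts: it crosses the x-axis at the gridline x = 0; the y-axis gridline crossings are at y ∈ {-1, 0}.
Finally, fitting integer coefficients to these (and the overall shape) gives p.

2*x^2 - 3*x*y + y^2 + 3*x + y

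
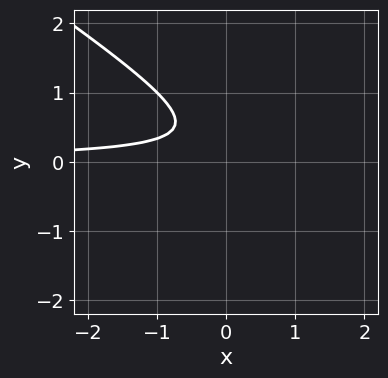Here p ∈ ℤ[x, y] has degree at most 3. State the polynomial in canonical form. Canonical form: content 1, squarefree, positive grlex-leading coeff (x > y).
2*x*y + 3*y^2 - 2*y + 1

(a) The degree is 2 — the shape is more complex than any degree-1 curve.
(b) Against the integer gridlines: no x-intercept at any integer in the box; it misses every integer gridline on the y-axis.
(c) Fitting integer coefficients to these (and the overall shape) gives p.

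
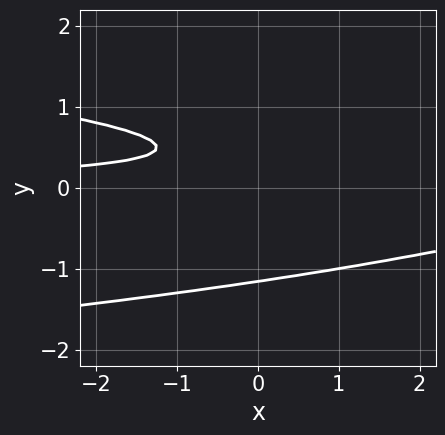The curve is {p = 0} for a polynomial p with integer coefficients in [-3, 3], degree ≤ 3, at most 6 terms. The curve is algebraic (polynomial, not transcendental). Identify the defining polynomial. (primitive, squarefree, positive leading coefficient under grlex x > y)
1. The degree is 3 — a generic line meets the curve in up to 3 points.
2. From the visible intercepts: the curve avoids every integer x-axis point in the box.
3. Assembling these constraints gives the stated polynomial.

3*y^3 + x*y + y^2 - 2*y + 1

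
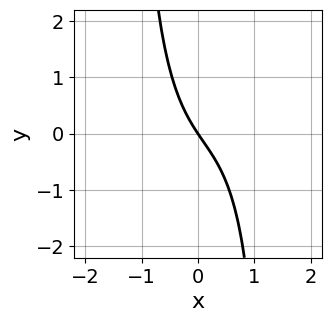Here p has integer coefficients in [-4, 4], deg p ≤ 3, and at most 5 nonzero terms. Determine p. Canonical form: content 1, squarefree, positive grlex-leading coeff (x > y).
2*x^3 - x^2*y - x^2 + 3*x + 2*y

(a) deg p = 3. No degree-2 curve has this shape.
(b) Checking where it meets the axes: it meets the x-axis at x = 0 (among the integer gridlines); it meets the y-axis at y = 0 (among the integer gridlines).
(c) Matching integer coefficients to the picture gives p.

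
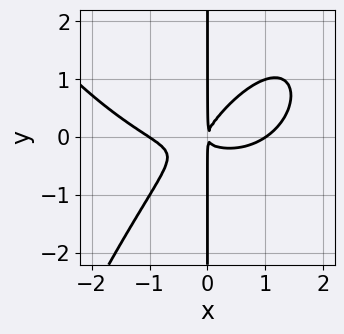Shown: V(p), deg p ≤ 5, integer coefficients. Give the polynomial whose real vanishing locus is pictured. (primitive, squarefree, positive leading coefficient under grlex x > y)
x^4 - 3*x^2*y + 3*x*y^2 - x^2

1. Degree: no degree-3 curve has this shape, so deg p = 4.
2. Observable constraints: the visible y-axis segment lies entirely on the curve; among the integer gridlines, it crosses the x-axis at x ∈ {-1, 1}.
3. Matching integer coefficients to the picture gives p.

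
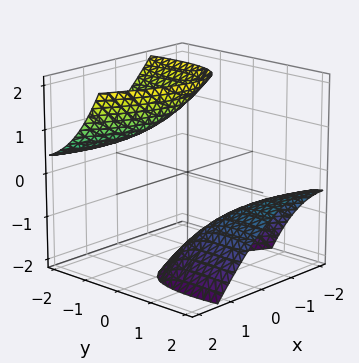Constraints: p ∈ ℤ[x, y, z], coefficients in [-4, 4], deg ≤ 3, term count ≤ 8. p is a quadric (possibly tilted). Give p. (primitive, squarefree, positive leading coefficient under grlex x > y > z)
1. The picture has 2 separate pieces. Treating them together as one polynomial.
2. deg p = 2. A generic line meets the surface in up to 2 points.
3. Reading off the gridlines: the surface avoids every integer x-axis point in the box; no y-intercept at any integer in the box.
4. Solving for integer coefficients yields p as stated.

2*x^2 + 3*x*y + y^2 + 3*y*z - z^2 + 3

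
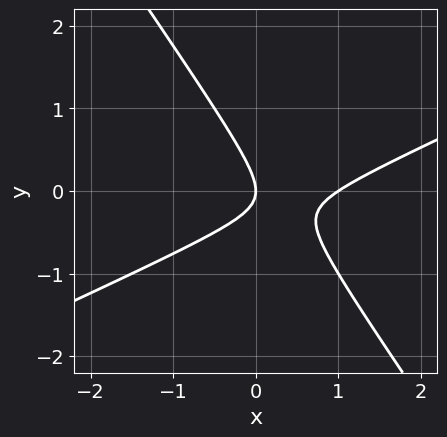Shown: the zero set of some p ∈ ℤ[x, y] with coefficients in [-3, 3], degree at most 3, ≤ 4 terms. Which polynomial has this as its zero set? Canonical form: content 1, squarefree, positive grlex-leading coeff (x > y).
1. The degree is 2 — a generic line meets the curve in up to 2 points.
2. Reading off the gridlines: among the integer gridlines, it crosses the x-axis at x ∈ {0, 1}; it meets the y-axis at y = 0 (among the integer gridlines).
3. Assembling these constraints gives the stated polynomial.

2*x^2 - 3*x*y - 3*y^2 - 2*x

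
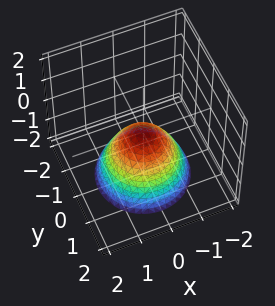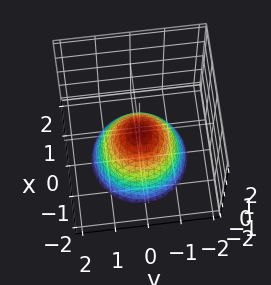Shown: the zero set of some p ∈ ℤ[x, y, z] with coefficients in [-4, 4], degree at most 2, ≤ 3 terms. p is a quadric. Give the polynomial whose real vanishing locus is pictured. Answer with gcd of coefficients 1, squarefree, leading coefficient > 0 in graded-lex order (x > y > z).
First, the degree is 2 — a paraboloid; a quadric.
Next, symmetry: every cross-section ⟂ z is a circle, so x, y appear only via x² + y².
Next, observable constraints: a circular section at z = -1 has radius exactly 1; one z-axis crossing is at z = 0.
Finally, solving for integer coefficients yields p as stated.

x^2 + y^2 + z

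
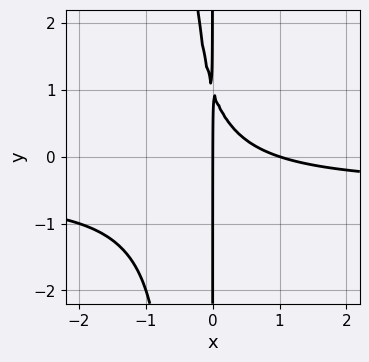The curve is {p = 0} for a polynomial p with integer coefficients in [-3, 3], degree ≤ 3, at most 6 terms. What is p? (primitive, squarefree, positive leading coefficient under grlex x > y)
The degree is 3 — no degree-2 curve has this shape.
Reading off the gridlines: among the integer gridlines, it crosses the x-axis at x ∈ {0, 1}; the visible y-axis segment lies entirely on the curve.
Fitting integer coefficients to these (and the overall shape) gives p.

2*x^2*y + x^2 + x*y - x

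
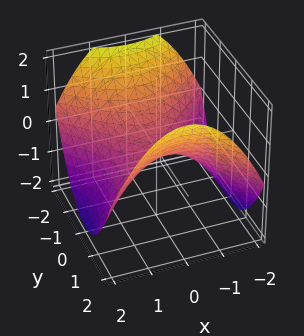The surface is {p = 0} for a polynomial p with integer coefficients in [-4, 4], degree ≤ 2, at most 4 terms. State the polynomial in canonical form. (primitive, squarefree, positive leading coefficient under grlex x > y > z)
1. The degree is 2 — a hyperbolic paraboloid; a quadric.
2. Symmetries: it's symmetric under y → −y, forcing even powers of y; it's symmetric under x → −x, forcing even powers of x.
3. Reading off the gridlines: one x-axis crossing is at x = 0; it crosses the z-axis at the gridline z = 0; it meets the y-axis at y = 0 (among the integer gridlines).
4. Assembling these constraints gives the stated polynomial.

x^2 - y^2 + 2*z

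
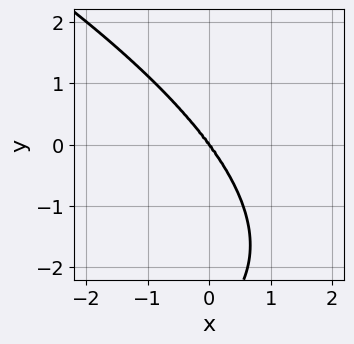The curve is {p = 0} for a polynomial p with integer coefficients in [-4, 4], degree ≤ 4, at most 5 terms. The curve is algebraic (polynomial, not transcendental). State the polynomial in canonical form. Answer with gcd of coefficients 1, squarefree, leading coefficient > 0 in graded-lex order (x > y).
y^4 + 2*x^3 + 3*x*y^2 + 3*y^3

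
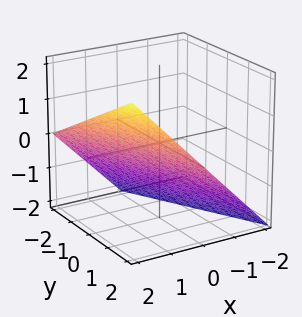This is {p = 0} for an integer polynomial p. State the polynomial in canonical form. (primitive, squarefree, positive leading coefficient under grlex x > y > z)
2*x + y - 2*z - 2

1. The degree is 1 — the surface is flat (a plane).
2. Observable constraints: one y-axis crossing is at y = 2; it meets the x-axis at x = 1 (among the integer gridlines).
3. Matching integer coefficients to the picture gives p. Check: (0, 0, -1) on the z-axis lies on the surface, and p(0, 0, -1) = 0. ✓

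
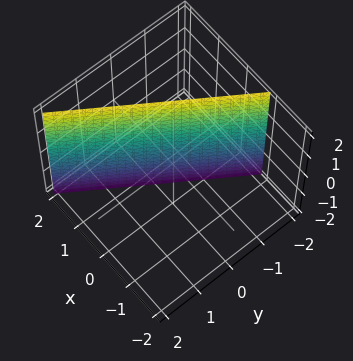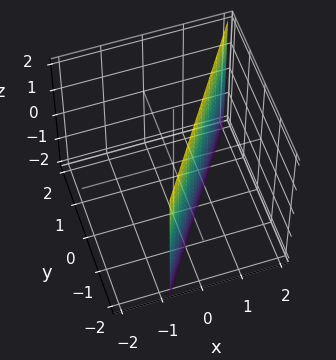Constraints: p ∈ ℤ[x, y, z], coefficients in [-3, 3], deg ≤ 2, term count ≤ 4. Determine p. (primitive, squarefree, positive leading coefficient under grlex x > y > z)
3*x - 2*y - 2

deg p = 1.
Observable constraints: one y-axis crossing is at y = -1; the surface avoids every integer z-axis point in the box.
The integer polynomial consistent with all of this is the stated p.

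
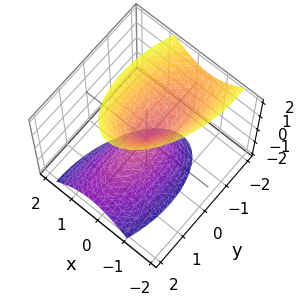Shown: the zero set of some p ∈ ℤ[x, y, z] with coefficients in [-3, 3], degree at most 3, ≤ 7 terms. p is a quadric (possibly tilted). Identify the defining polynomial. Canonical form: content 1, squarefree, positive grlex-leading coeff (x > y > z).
3*x^2 - x*y + y^2 + y*z - z^2

(a) The picture has 2 separate pieces. Treating them together as one polynomial.
(b) Degree: a generic line meets the surface in up to 2 points, so deg p = 2.
(c) From the axis intercepts and sections: it meets the y-axis at y = 0 (among the integer gridlines); one z-axis crossing is at z = 0; it meets the x-axis at x = 0 (among the integer gridlines).
(d) Fitting integer coefficients to these (and the overall shape) gives p.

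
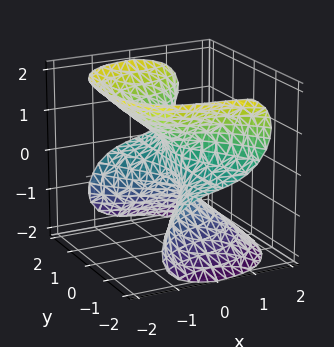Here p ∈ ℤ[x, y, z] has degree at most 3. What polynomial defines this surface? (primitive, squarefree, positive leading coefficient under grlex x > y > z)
First, deg p = 3. The shape is more complex than any degree-2 surface.
Then, checking where it meets the axes: it crosses the x-axis at the gridline x = 0; the visible y-axis segment lies entirely on the surface; one z-axis crossing is at z = 0.
Finally, matching integer coefficients to the picture gives p.

x^3 - y^2*z + z^3 + x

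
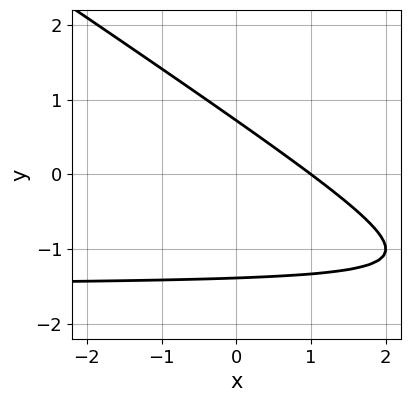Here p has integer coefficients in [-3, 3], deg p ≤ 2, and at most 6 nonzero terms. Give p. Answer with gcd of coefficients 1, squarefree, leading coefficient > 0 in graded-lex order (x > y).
First, degree: no degree-1 curve has this shape, so deg p = 2.
Next, reading off the gridlines: it meets the x-axis at x = 1 (among the integer gridlines).
Finally, the integer polynomial consistent with all of this is the stated p.

2*x*y + 3*y^2 + 3*x + 2*y - 3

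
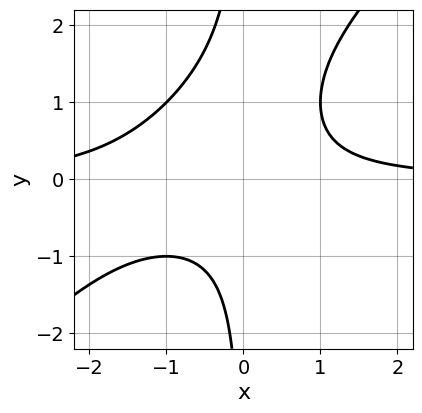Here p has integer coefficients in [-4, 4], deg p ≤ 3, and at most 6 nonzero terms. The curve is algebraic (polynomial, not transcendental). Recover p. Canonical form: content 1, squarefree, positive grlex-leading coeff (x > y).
x^2*y - x*y^2 + x*y - 1

Degree: no degree-2 curve has this shape, so deg p = 3.
From the axis intercepts and sections: the curve avoids every integer x-axis point in the box; no y-intercept at any integer in the box.
These observations pin down the coefficients.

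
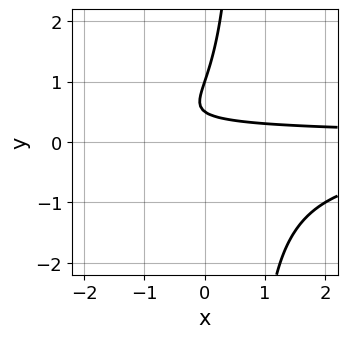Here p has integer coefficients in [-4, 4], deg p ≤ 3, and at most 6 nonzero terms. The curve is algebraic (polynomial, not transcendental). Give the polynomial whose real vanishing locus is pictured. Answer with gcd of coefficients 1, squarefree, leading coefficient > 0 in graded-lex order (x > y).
Degree: no degree-2 curve has this shape, so deg p = 3.
Observable constraints: one y-axis crossing is at y = 1; it misses every integer gridline on the x-axis.
These observations pin down the coefficients.

3*x*y^2 - 2*y^2 + 3*y - 1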